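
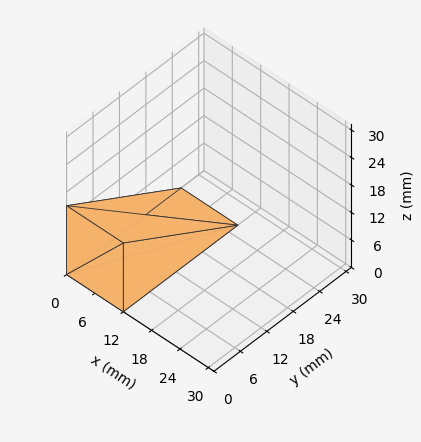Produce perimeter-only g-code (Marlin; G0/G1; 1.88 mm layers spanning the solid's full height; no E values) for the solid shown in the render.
Reading the render: the shape is a wedge (ramp): 12 × 26 mm base, rising to 15 mm along the y=0 edge and sloping linearly to z=0 at y=26 (dimensions read to the nearest mm from the axis ticks). For the g-code, the solid's height is divided into equal slices at the stated Δz and each level perimeter traced with G1 moves after a G0 lift.

; perimeter-only toolpath
G21 ; units = mm
G90 ; absolute positioning
G28 ; home
; layer 1
G0 Z1.88
G0 X0.00 Y0.00
G1 X12.00 Y0.00
G1 X12.00 Y22.75
G1 X0.00 Y22.75
G1 X0.00 Y0.00
; layer 2
G0 Z3.75
G0 X0.00 Y0.00
G1 X12.00 Y0.00
G1 X12.00 Y19.50
G1 X0.00 Y19.50
G1 X0.00 Y0.00
; layer 3
G0 Z5.62
G0 X0.00 Y0.00
G1 X12.00 Y0.00
G1 X12.00 Y16.25
G1 X0.00 Y16.25
G1 X0.00 Y0.00
; layer 4
G0 Z7.50
G0 X0.00 Y0.00
G1 X12.00 Y0.00
G1 X12.00 Y13.00
G1 X0.00 Y13.00
G1 X0.00 Y0.00
; layer 5
G0 Z9.38
G0 X0.00 Y0.00
G1 X12.00 Y0.00
G1 X12.00 Y9.75
G1 X0.00 Y9.75
G1 X0.00 Y0.00
; layer 6
G0 Z11.25
G0 X0.00 Y0.00
G1 X12.00 Y0.00
G1 X12.00 Y6.50
G1 X0.00 Y6.50
G1 X0.00 Y0.00
; layer 7
G0 Z13.12
G0 X0.00 Y0.00
G1 X12.00 Y0.00
G1 X12.00 Y3.25
G1 X0.00 Y3.25
G1 X0.00 Y0.00
M2 ; end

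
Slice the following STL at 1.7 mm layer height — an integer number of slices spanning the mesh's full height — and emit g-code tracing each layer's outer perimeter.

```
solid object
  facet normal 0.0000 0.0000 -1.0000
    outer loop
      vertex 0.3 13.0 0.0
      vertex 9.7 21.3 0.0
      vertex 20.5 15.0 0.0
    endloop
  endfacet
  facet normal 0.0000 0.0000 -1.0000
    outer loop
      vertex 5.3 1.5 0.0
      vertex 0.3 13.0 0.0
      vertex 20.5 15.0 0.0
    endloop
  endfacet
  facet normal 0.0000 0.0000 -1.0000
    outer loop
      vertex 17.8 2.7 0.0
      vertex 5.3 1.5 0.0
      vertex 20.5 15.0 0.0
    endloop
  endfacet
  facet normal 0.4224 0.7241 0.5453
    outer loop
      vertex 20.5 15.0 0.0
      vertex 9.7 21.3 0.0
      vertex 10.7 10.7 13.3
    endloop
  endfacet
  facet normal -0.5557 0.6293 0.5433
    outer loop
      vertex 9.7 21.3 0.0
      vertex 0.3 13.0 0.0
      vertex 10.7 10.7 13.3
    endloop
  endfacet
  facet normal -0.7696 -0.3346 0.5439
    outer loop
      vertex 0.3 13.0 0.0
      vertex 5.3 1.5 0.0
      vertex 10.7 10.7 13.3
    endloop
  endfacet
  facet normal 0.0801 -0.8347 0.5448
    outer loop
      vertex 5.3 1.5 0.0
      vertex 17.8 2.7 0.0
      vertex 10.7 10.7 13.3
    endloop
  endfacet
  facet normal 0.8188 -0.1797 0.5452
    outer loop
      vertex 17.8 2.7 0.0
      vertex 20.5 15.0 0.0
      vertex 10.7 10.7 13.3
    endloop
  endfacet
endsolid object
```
; perimeter-only toolpath
G21 ; units = mm
G90 ; absolute positioning
G28 ; home
; layer 1
G0 Z1.7
G0 X19.3 Y14.5
G1 X9.8 Y20.0
G1 X1.6 Y12.7
G1 X6.0 Y2.6
G1 X16.9 Y3.7
G1 X19.3 Y14.5
; layer 2
G0 Z3.3
G0 X18.1 Y13.9
G1 X9.9 Y18.7
G1 X2.9 Y12.4
G1 X6.6 Y3.8
G1 X16.0 Y4.7
G1 X18.1 Y13.9
; layer 3
G0 Z5.0
G0 X16.8 Y13.4
G1 X10.1 Y17.3
G1 X4.2 Y12.1
G1 X7.3 Y4.9
G1 X15.1 Y5.7
G1 X16.8 Y13.4
; layer 4
G0 Z6.7
G0 X15.6 Y12.8
G1 X10.2 Y16.0
G1 X5.5 Y11.8
G1 X8.0 Y6.1
G1 X14.2 Y6.7
G1 X15.6 Y12.8
; layer 5
G0 Z8.3
G0 X14.4 Y12.3
G1 X10.3 Y14.7
G1 X6.8 Y11.6
G1 X8.7 Y7.2
G1 X13.4 Y7.7
G1 X14.4 Y12.3
; layer 6
G0 Z10.0
G0 X13.1 Y11.8
G1 X10.4 Y13.3
G1 X8.1 Y11.3
G1 X9.3 Y8.4
G1 X12.5 Y8.7
G1 X13.1 Y11.8
; layer 7
G0 Z11.6
G0 X11.9 Y11.2
G1 X10.6 Y12.0
G1 X9.4 Y11.0
G1 X10.0 Y9.5
G1 X11.6 Y9.7
G1 X11.9 Y11.2
M2 ; end

The solid is a regular 5-sided pyramid, base circumscribed radius ≈ 10.7 mm, apex at z ≈ 13.3 mm. Slicing at Δz = 1.7 mm — 8 equal slices spanning the solid's height, so layer i sits at z = i·h/8 — gives 7 non-empty perimeters. Each is a 5-segment closed polygon; G0 lifts to the layer z and rapids to the start vertex, then G1 traces the edges. The cross-section shrinks linearly with z (the slice at the apex is degenerate and omitted).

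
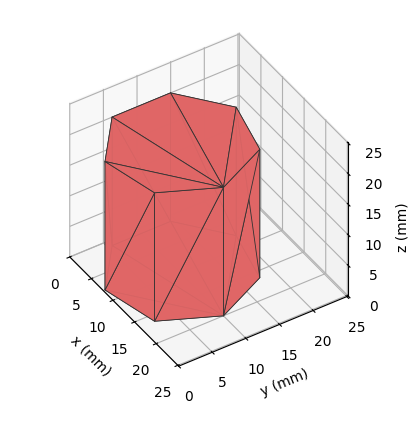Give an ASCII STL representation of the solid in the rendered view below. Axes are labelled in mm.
Reading the render: the shape is a regular 7-sided prism (a cylinder approximated with 7 flat sides), circumscribed radius ≈ 10 mm, height ≈ 21 mm (dimensions read to the nearest mm from the axis ticks). For the STL, each face is triangulated and given an outward normal.

solid part
  facet normal 0.0000 0.0000 -1.0000
    outer loop
      vertex 7.77 19.75 0.00
      vertex 16.23 17.82 0.00
      vertex 20.00 10.00 0.00
    endloop
  endfacet
  facet normal 0.0000 0.0000 -1.0000
    outer loop
      vertex 0.99 14.34 0.00
      vertex 7.77 19.75 0.00
      vertex 20.00 10.00 0.00
    endloop
  endfacet
  facet normal 0.0000 0.0000 -1.0000
    outer loop
      vertex 0.99 5.66 0.00
      vertex 0.99 14.34 0.00
      vertex 20.00 10.00 0.00
    endloop
  endfacet
  facet normal 0.0000 0.0000 -1.0000
    outer loop
      vertex 7.77 0.25 0.00
      vertex 0.99 5.66 0.00
      vertex 20.00 10.00 0.00
    endloop
  endfacet
  facet normal 0.0000 0.0000 -1.0000
    outer loop
      vertex 16.23 2.18 0.00
      vertex 7.77 0.25 0.00
      vertex 20.00 10.00 0.00
    endloop
  endfacet
  facet normal 0.0000 0.0000 1.0000
    outer loop
      vertex 20.00 10.00 21.00
      vertex 16.23 17.82 21.00
      vertex 7.77 19.75 21.00
    endloop
  endfacet
  facet normal 0.0000 0.0000 1.0000
    outer loop
      vertex 20.00 10.00 21.00
      vertex 7.77 19.75 21.00
      vertex 0.99 14.34 21.00
    endloop
  endfacet
  facet normal 0.0000 0.0000 1.0000
    outer loop
      vertex 20.00 10.00 21.00
      vertex 0.99 14.34 21.00
      vertex 0.99 5.66 21.00
    endloop
  endfacet
  facet normal 0.0000 0.0000 1.0000
    outer loop
      vertex 20.00 10.00 21.00
      vertex 0.99 5.66 21.00
      vertex 7.77 0.25 21.00
    endloop
  endfacet
  facet normal 0.0000 0.0000 1.0000
    outer loop
      vertex 20.00 10.00 21.00
      vertex 7.77 0.25 21.00
      vertex 16.23 2.18 21.00
    endloop
  endfacet
  facet normal 0.9008 0.4343 0.0000
    outer loop
      vertex 20.00 10.00 0.00
      vertex 16.23 17.82 0.00
      vertex 16.23 17.82 21.00
    endloop
  endfacet
  facet normal 0.9008 0.4343 0.0000
    outer loop
      vertex 20.00 10.00 0.00
      vertex 16.23 17.82 21.00
      vertex 20.00 10.00 21.00
    endloop
  endfacet
  facet normal 0.2224 0.9750 0.0000
    outer loop
      vertex 16.23 17.82 0.00
      vertex 7.77 19.75 0.00
      vertex 7.77 19.75 21.00
    endloop
  endfacet
  facet normal 0.2224 0.9750 0.0000
    outer loop
      vertex 16.23 17.82 0.00
      vertex 7.77 19.75 21.00
      vertex 16.23 17.82 21.00
    endloop
  endfacet
  facet normal -0.6237 0.7817 0.0000
    outer loop
      vertex 7.77 19.75 0.00
      vertex 0.99 14.34 0.00
      vertex 0.99 14.34 21.00
    endloop
  endfacet
  facet normal -0.6237 0.7817 0.0000
    outer loop
      vertex 7.77 19.75 0.00
      vertex 0.99 14.34 21.00
      vertex 7.77 19.75 21.00
    endloop
  endfacet
  facet normal -1.0000 0.0000 0.0000
    outer loop
      vertex 0.99 14.34 0.00
      vertex 0.99 5.66 0.00
      vertex 0.99 5.66 21.00
    endloop
  endfacet
  facet normal -1.0000 0.0000 0.0000
    outer loop
      vertex 0.99 14.34 0.00
      vertex 0.99 5.66 21.00
      vertex 0.99 14.34 21.00
    endloop
  endfacet
  facet normal -0.6237 -0.7817 0.0000
    outer loop
      vertex 0.99 5.66 0.00
      vertex 7.77 0.25 0.00
      vertex 7.77 0.25 21.00
    endloop
  endfacet
  facet normal -0.6237 -0.7817 0.0000
    outer loop
      vertex 0.99 5.66 0.00
      vertex 7.77 0.25 21.00
      vertex 0.99 5.66 21.00
    endloop
  endfacet
  facet normal 0.2224 -0.9750 0.0000
    outer loop
      vertex 7.77 0.25 0.00
      vertex 16.23 2.18 0.00
      vertex 16.23 2.18 21.00
    endloop
  endfacet
  facet normal 0.2224 -0.9750 0.0000
    outer loop
      vertex 7.77 0.25 0.00
      vertex 16.23 2.18 21.00
      vertex 7.77 0.25 21.00
    endloop
  endfacet
  facet normal 0.9008 -0.4343 0.0000
    outer loop
      vertex 16.23 2.18 0.00
      vertex 20.00 10.00 0.00
      vertex 20.00 10.00 21.00
    endloop
  endfacet
  facet normal 0.9008 -0.4343 0.0000
    outer loop
      vertex 16.23 2.18 0.00
      vertex 20.00 10.00 21.00
      vertex 16.23 2.18 21.00
    endloop
  endfacet
endsolid part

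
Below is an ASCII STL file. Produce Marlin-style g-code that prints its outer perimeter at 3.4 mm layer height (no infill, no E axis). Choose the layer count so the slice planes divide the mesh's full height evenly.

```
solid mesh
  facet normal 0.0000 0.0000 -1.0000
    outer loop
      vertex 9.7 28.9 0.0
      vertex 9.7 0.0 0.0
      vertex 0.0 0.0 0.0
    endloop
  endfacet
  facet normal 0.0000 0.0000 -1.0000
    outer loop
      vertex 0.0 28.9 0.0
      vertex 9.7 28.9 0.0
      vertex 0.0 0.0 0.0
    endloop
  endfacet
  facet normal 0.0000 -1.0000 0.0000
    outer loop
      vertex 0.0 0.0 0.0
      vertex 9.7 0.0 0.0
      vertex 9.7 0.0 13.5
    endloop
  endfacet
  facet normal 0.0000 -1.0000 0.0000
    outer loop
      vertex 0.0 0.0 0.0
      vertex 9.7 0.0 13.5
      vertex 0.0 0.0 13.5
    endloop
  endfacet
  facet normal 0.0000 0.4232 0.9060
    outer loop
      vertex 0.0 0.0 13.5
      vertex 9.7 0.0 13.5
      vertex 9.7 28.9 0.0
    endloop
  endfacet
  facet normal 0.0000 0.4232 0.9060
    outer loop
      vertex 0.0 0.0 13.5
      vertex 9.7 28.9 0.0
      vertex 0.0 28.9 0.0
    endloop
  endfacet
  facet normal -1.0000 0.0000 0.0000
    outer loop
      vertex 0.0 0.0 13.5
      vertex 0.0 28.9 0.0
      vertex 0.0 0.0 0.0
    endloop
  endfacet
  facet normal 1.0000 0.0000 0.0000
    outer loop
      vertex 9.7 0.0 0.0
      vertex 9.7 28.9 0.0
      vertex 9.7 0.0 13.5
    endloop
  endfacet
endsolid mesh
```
; perimeter-only toolpath
G21 ; units = mm
G90 ; absolute positioning
G28 ; home
; layer 1
G0 Z3.4
G0 X0.0 Y0.0
G1 X9.7 Y0.0
G1 X9.7 Y21.7
G1 X0.0 Y21.7
G1 X0.0 Y0.0
; layer 2
G0 Z6.8
G0 X0.0 Y0.0
G1 X9.7 Y0.0
G1 X9.7 Y14.4
G1 X0.0 Y14.4
G1 X0.0 Y0.0
; layer 3
G0 Z10.1
G0 X0.0 Y0.0
G1 X9.7 Y0.0
G1 X9.7 Y7.2
G1 X0.0 Y7.2
G1 X0.0 Y0.0
M2 ; end

The solid is a wedge (ramp): 9.7 × 28.9 mm base, rising to 13.5 mm along the y=0 edge and sloping linearly to z=0 at y=28.9. Slicing at Δz = 3.4 mm — 4 equal slices spanning the solid's height, so layer i sits at z = i·h/4 — gives 3 non-empty perimeters. Each is a 4-segment closed polygon; G0 lifts to the layer z and rapids to the start vertex, then G1 traces the edges. The cross-section shrinks linearly with z (the slice at the apex is degenerate and omitted).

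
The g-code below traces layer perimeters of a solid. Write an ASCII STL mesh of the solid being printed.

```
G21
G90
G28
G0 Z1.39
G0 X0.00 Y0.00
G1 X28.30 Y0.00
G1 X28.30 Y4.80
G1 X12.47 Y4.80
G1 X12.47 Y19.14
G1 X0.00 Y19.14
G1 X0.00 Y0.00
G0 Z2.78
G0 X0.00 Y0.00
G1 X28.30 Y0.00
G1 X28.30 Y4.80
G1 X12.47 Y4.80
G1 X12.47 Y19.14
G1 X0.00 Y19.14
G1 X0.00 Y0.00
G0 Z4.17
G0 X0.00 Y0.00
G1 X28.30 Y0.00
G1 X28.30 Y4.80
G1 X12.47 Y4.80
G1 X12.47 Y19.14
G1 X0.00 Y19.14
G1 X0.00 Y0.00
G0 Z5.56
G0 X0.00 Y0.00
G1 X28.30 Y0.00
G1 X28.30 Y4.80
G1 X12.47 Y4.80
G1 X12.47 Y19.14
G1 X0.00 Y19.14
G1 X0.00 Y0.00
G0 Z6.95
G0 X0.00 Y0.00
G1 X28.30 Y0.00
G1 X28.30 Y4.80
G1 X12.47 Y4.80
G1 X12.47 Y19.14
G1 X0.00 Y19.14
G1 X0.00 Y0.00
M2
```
solid part
  facet normal 0.0000 0.0000 -1.0000
    outer loop
      vertex 28.30 4.80 0.00
      vertex 28.30 0.00 0.00
      vertex 0.00 0.00 0.00
    endloop
  endfacet
  facet normal 0.0000 0.0000 -1.0000
    outer loop
      vertex 12.47 4.80 0.00
      vertex 28.30 4.80 0.00
      vertex 0.00 0.00 0.00
    endloop
  endfacet
  facet normal 0.0000 0.0000 -1.0000
    outer loop
      vertex 12.47 19.14 0.00
      vertex 12.47 4.80 0.00
      vertex 0.00 0.00 0.00
    endloop
  endfacet
  facet normal 0.0000 0.0000 -1.0000
    outer loop
      vertex 0.00 19.14 0.00
      vertex 12.47 19.14 0.00
      vertex 0.00 0.00 0.00
    endloop
  endfacet
  facet normal 0.0000 0.0000 1.0000
    outer loop
      vertex 0.00 0.00 6.95
      vertex 28.30 0.00 6.95
      vertex 28.30 4.80 6.95
    endloop
  endfacet
  facet normal 0.0000 0.0000 1.0000
    outer loop
      vertex 0.00 0.00 6.95
      vertex 28.30 4.80 6.95
      vertex 12.47 4.80 6.95
    endloop
  endfacet
  facet normal 0.0000 0.0000 1.0000
    outer loop
      vertex 0.00 0.00 6.95
      vertex 12.47 4.80 6.95
      vertex 12.47 19.14 6.95
    endloop
  endfacet
  facet normal 0.0000 0.0000 1.0000
    outer loop
      vertex 0.00 0.00 6.95
      vertex 12.47 19.14 6.95
      vertex 0.00 19.14 6.95
    endloop
  endfacet
  facet normal 0.0000 -1.0000 0.0000
    outer loop
      vertex 0.00 0.00 0.00
      vertex 28.30 0.00 0.00
      vertex 28.30 0.00 6.95
    endloop
  endfacet
  facet normal 0.0000 -1.0000 0.0000
    outer loop
      vertex 0.00 0.00 0.00
      vertex 28.30 0.00 6.95
      vertex 0.00 0.00 6.95
    endloop
  endfacet
  facet normal 1.0000 0.0000 0.0000
    outer loop
      vertex 28.30 0.00 0.00
      vertex 28.30 4.80 0.00
      vertex 28.30 4.80 6.95
    endloop
  endfacet
  facet normal 1.0000 0.0000 0.0000
    outer loop
      vertex 28.30 0.00 0.00
      vertex 28.30 4.80 6.95
      vertex 28.30 0.00 6.95
    endloop
  endfacet
  facet normal 0.0000 1.0000 0.0000
    outer loop
      vertex 28.30 4.80 0.00
      vertex 12.47 4.80 0.00
      vertex 12.47 4.80 6.95
    endloop
  endfacet
  facet normal 0.0000 1.0000 0.0000
    outer loop
      vertex 28.30 4.80 0.00
      vertex 12.47 4.80 6.95
      vertex 28.30 4.80 6.95
    endloop
  endfacet
  facet normal 1.0000 0.0000 0.0000
    outer loop
      vertex 12.47 4.80 0.00
      vertex 12.47 19.14 0.00
      vertex 12.47 19.14 6.95
    endloop
  endfacet
  facet normal 1.0000 0.0000 0.0000
    outer loop
      vertex 12.47 4.80 0.00
      vertex 12.47 19.14 6.95
      vertex 12.47 4.80 6.95
    endloop
  endfacet
  facet normal 0.0000 1.0000 0.0000
    outer loop
      vertex 12.47 19.14 0.00
      vertex 0.00 19.14 0.00
      vertex 0.00 19.14 6.95
    endloop
  endfacet
  facet normal 0.0000 1.0000 0.0000
    outer loop
      vertex 12.47 19.14 0.00
      vertex 0.00 19.14 6.95
      vertex 12.47 19.14 6.95
    endloop
  endfacet
  facet normal -1.0000 0.0000 0.0000
    outer loop
      vertex 0.00 19.14 0.00
      vertex 0.00 0.00 0.00
      vertex 0.00 0.00 6.95
    endloop
  endfacet
  facet normal -1.0000 0.0000 0.0000
    outer loop
      vertex 0.00 19.14 0.00
      vertex 0.00 0.00 6.95
      vertex 0.00 19.14 6.95
    endloop
  endfacet
endsolid part

The G0 Z moves step by Δz≈1.39 mm. Every layer's G1 loop is the same polygon, so the solid is a straight extrusion of it from z=0 to z≈6.95. Closing with flat bottom and top caps and triangulating gives 20 facets — an L-shaped prism: outer 28.3 × 19.1 mm, arm thicknesses ≈ 4.8 mm (horizontal) and 12.5 mm (vertical), extruded 6.95 mm in z.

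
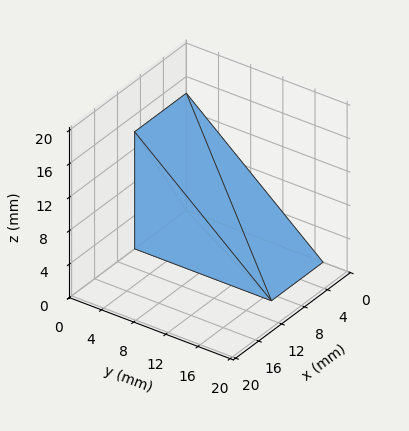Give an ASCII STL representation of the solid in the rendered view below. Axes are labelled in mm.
Reading the render: the shape is a wedge (ramp): 9 × 17 mm base, rising to 14 mm along the y=0 edge and sloping linearly to z=0 at y=17 (dimensions read to the nearest mm from the axis ticks). For the STL, each face is triangulated and given an outward normal.

solid part
  facet normal 0.0000 0.0000 -1.0000
    outer loop
      vertex 9.000 17.000 0.000
      vertex 9.000 0.000 0.000
      vertex 0.000 0.000 0.000
    endloop
  endfacet
  facet normal 0.0000 0.0000 -1.0000
    outer loop
      vertex 0.000 17.000 0.000
      vertex 9.000 17.000 0.000
      vertex 0.000 0.000 0.000
    endloop
  endfacet
  facet normal 0.0000 -1.0000 0.0000
    outer loop
      vertex 0.000 0.000 0.000
      vertex 9.000 0.000 0.000
      vertex 9.000 0.000 14.000
    endloop
  endfacet
  facet normal 0.0000 -1.0000 0.0000
    outer loop
      vertex 0.000 0.000 0.000
      vertex 9.000 0.000 14.000
      vertex 0.000 0.000 14.000
    endloop
  endfacet
  facet normal 0.0000 0.6357 0.7719
    outer loop
      vertex 0.000 0.000 14.000
      vertex 9.000 0.000 14.000
      vertex 9.000 17.000 0.000
    endloop
  endfacet
  facet normal 0.0000 0.6357 0.7719
    outer loop
      vertex 0.000 0.000 14.000
      vertex 9.000 17.000 0.000
      vertex 0.000 17.000 0.000
    endloop
  endfacet
  facet normal -1.0000 0.0000 0.0000
    outer loop
      vertex 0.000 0.000 14.000
      vertex 0.000 17.000 0.000
      vertex 0.000 0.000 0.000
    endloop
  endfacet
  facet normal 1.0000 0.0000 0.0000
    outer loop
      vertex 9.000 0.000 0.000
      vertex 9.000 17.000 0.000
      vertex 9.000 0.000 14.000
    endloop
  endfacet
endsolid part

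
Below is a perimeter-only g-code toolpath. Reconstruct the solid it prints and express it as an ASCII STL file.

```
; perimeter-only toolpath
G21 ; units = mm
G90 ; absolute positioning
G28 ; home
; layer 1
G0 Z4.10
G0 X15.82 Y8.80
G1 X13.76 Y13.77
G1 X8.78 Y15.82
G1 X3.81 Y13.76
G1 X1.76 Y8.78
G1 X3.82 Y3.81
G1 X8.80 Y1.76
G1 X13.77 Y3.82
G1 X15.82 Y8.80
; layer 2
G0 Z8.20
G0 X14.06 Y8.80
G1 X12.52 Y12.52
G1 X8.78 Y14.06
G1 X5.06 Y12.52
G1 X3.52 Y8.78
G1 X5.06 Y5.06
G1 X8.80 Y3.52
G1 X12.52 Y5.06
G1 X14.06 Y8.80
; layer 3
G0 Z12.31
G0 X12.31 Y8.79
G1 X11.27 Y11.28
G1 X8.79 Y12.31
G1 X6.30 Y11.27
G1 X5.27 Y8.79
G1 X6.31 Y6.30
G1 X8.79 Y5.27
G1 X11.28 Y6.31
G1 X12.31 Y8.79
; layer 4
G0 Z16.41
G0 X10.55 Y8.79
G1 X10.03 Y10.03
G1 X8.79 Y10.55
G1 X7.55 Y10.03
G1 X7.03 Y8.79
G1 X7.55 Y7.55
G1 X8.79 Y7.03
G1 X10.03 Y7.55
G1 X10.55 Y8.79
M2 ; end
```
solid part
  facet normal 0.0000 0.0000 -1.0000
    outer loop
      vertex 8.78 17.58 0.00
      vertex 15.00 15.01 0.00
      vertex 17.58 8.80 0.00
    endloop
  endfacet
  facet normal 0.0000 0.0000 -1.0000
    outer loop
      vertex 2.57 15.00 0.00
      vertex 8.78 17.58 0.00
      vertex 17.58 8.80 0.00
    endloop
  endfacet
  facet normal 0.0000 0.0000 -1.0000
    outer loop
      vertex 0.00 8.78 0.00
      vertex 2.57 15.00 0.00
      vertex 17.58 8.80 0.00
    endloop
  endfacet
  facet normal 0.0000 0.0000 -1.0000
    outer loop
      vertex 2.58 2.57 0.00
      vertex 0.00 8.78 0.00
      vertex 17.58 8.80 0.00
    endloop
  endfacet
  facet normal 0.0000 0.0000 -1.0000
    outer loop
      vertex 8.80 0.00 0.00
      vertex 2.58 2.57 0.00
      vertex 17.58 8.80 0.00
    endloop
  endfacet
  facet normal 0.0000 0.0000 -1.0000
    outer loop
      vertex 15.01 2.58 0.00
      vertex 8.80 0.00 0.00
      vertex 17.58 8.80 0.00
    endloop
  endfacet
  facet normal 0.8586 0.3567 0.3682
    outer loop
      vertex 17.58 8.80 0.00
      vertex 15.00 15.01 0.00
      vertex 8.79 8.79 20.51
    endloop
  endfacet
  facet normal 0.3551 0.8593 0.3681
    outer loop
      vertex 15.00 15.01 0.00
      vertex 8.78 17.58 0.00
      vertex 8.79 8.79 20.51
    endloop
  endfacet
  facet normal -0.3567 0.8586 0.3682
    outer loop
      vertex 8.78 17.58 0.00
      vertex 2.57 15.00 0.00
      vertex 8.79 8.79 20.51
    endloop
  endfacet
  facet normal -0.8593 0.3551 0.3681
    outer loop
      vertex 2.57 15.00 0.00
      vertex 0.00 8.78 0.00
      vertex 8.79 8.79 20.51
    endloop
  endfacet
  facet normal -0.8586 -0.3567 0.3682
    outer loop
      vertex 0.00 8.78 0.00
      vertex 2.58 2.57 0.00
      vertex 8.79 8.79 20.51
    endloop
  endfacet
  facet normal -0.3551 -0.8593 0.3681
    outer loop
      vertex 2.58 2.57 0.00
      vertex 8.80 0.00 0.00
      vertex 8.79 8.79 20.51
    endloop
  endfacet
  facet normal 0.3567 -0.8586 0.3682
    outer loop
      vertex 8.80 0.00 0.00
      vertex 15.01 2.58 0.00
      vertex 8.79 8.79 20.51
    endloop
  endfacet
  facet normal 0.8593 -0.3551 0.3681
    outer loop
      vertex 15.01 2.58 0.00
      vertex 17.58 8.80 0.00
      vertex 8.79 8.79 20.51
    endloop
  endfacet
endsolid part

The G0 Z moves step by Δz≈4.10 mm. The G1 loops shrink linearly with z, so the solid tapers from its base footprint up to z≈20.5. Closing with a flat bottom cap and the tapered top and triangulating gives 14 facets — a regular 8-sided pyramid, base circumscribed radius ≈ 8.79 mm, apex at z ≈ 20.5 mm.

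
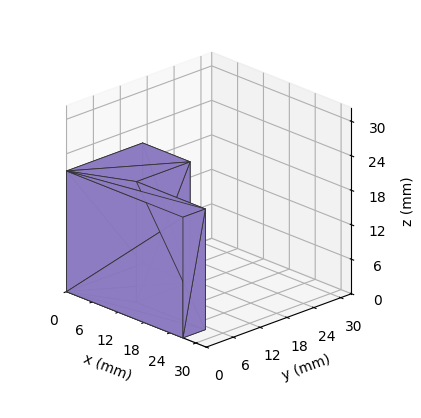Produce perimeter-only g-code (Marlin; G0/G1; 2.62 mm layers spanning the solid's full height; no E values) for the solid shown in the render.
Reading the render: the shape is an L-shaped prism: outer 27 × 17 mm, arm thicknesses ≈ 5 mm (horizontal) and 11 mm (vertical), extruded 21 mm in z (dimensions read to the nearest mm from the axis ticks). For the g-code, the solid's height is divided into equal slices at the stated Δz and each level perimeter traced with G1 moves after a G0 lift.

; perimeter-only toolpath
G21 ; units = mm
G90 ; absolute positioning
G28 ; home
; layer 1
G0 Z2.62
G0 X0.00 Y0.00
G1 X27.00 Y0.00
G1 X27.00 Y5.00
G1 X11.00 Y5.00
G1 X11.00 Y17.00
G1 X0.00 Y17.00
G1 X0.00 Y0.00
; layer 2
G0 Z5.25
G0 X0.00 Y0.00
G1 X27.00 Y0.00
G1 X27.00 Y5.00
G1 X11.00 Y5.00
G1 X11.00 Y17.00
G1 X0.00 Y17.00
G1 X0.00 Y0.00
; layer 3
G0 Z7.88
G0 X0.00 Y0.00
G1 X27.00 Y0.00
G1 X27.00 Y5.00
G1 X11.00 Y5.00
G1 X11.00 Y17.00
G1 X0.00 Y17.00
G1 X0.00 Y0.00
; layer 4
G0 Z10.50
G0 X0.00 Y0.00
G1 X27.00 Y0.00
G1 X27.00 Y5.00
G1 X11.00 Y5.00
G1 X11.00 Y17.00
G1 X0.00 Y17.00
G1 X0.00 Y0.00
; layer 5
G0 Z13.12
G0 X0.00 Y0.00
G1 X27.00 Y0.00
G1 X27.00 Y5.00
G1 X11.00 Y5.00
G1 X11.00 Y17.00
G1 X0.00 Y17.00
G1 X0.00 Y0.00
; layer 6
G0 Z15.75
G0 X0.00 Y0.00
G1 X27.00 Y0.00
G1 X27.00 Y5.00
G1 X11.00 Y5.00
G1 X11.00 Y17.00
G1 X0.00 Y17.00
G1 X0.00 Y0.00
; layer 7
G0 Z18.38
G0 X0.00 Y0.00
G1 X27.00 Y0.00
G1 X27.00 Y5.00
G1 X11.00 Y5.00
G1 X11.00 Y17.00
G1 X0.00 Y17.00
G1 X0.00 Y0.00
; layer 8
G0 Z21.00
G0 X0.00 Y0.00
G1 X27.00 Y0.00
G1 X27.00 Y5.00
G1 X11.00 Y5.00
G1 X11.00 Y17.00
G1 X0.00 Y17.00
G1 X0.00 Y0.00
M2 ; end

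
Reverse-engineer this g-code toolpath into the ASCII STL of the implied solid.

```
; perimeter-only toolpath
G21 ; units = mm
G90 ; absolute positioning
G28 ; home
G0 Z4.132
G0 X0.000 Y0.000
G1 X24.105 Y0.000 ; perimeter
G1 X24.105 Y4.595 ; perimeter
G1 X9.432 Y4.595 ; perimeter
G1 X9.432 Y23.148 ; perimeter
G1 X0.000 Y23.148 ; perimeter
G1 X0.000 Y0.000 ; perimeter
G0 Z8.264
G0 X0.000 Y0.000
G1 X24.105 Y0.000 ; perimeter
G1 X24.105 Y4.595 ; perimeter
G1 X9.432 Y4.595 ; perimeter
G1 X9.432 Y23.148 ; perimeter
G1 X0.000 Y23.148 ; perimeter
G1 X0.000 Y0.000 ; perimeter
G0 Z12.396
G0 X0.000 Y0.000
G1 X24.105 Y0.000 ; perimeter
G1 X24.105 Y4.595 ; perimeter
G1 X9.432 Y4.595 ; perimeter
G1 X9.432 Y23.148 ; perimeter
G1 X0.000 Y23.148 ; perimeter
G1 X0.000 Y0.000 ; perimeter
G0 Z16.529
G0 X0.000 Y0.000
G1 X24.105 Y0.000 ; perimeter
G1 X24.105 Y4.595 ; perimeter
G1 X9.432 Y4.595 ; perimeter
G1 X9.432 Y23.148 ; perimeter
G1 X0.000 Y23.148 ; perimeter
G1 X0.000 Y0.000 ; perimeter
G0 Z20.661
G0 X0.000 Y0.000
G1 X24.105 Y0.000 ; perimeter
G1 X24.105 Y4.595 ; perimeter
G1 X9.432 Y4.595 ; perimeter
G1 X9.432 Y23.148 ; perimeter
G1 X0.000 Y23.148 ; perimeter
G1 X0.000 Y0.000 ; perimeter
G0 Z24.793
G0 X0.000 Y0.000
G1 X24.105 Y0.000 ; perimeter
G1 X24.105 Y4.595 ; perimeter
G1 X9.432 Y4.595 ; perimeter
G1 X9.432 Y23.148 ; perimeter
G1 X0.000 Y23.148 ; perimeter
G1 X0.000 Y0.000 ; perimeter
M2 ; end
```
solid part
  facet normal 0.0000 0.0000 -1.0000
    outer loop
      vertex 24.105 4.595 0.000
      vertex 24.105 0.000 0.000
      vertex 0.000 0.000 0.000
    endloop
  endfacet
  facet normal 0.0000 0.0000 -1.0000
    outer loop
      vertex 9.432 4.595 0.000
      vertex 24.105 4.595 0.000
      vertex 0.000 0.000 0.000
    endloop
  endfacet
  facet normal 0.0000 0.0000 -1.0000
    outer loop
      vertex 9.432 23.148 0.000
      vertex 9.432 4.595 0.000
      vertex 0.000 0.000 0.000
    endloop
  endfacet
  facet normal 0.0000 0.0000 -1.0000
    outer loop
      vertex 0.000 23.148 0.000
      vertex 9.432 23.148 0.000
      vertex 0.000 0.000 0.000
    endloop
  endfacet
  facet normal 0.0000 0.0000 1.0000
    outer loop
      vertex 0.000 0.000 24.793
      vertex 24.105 0.000 24.793
      vertex 24.105 4.595 24.793
    endloop
  endfacet
  facet normal 0.0000 0.0000 1.0000
    outer loop
      vertex 0.000 0.000 24.793
      vertex 24.105 4.595 24.793
      vertex 9.432 4.595 24.793
    endloop
  endfacet
  facet normal 0.0000 0.0000 1.0000
    outer loop
      vertex 0.000 0.000 24.793
      vertex 9.432 4.595 24.793
      vertex 9.432 23.148 24.793
    endloop
  endfacet
  facet normal 0.0000 0.0000 1.0000
    outer loop
      vertex 0.000 0.000 24.793
      vertex 9.432 23.148 24.793
      vertex 0.000 23.148 24.793
    endloop
  endfacet
  facet normal 0.0000 -1.0000 0.0000
    outer loop
      vertex 0.000 0.000 0.000
      vertex 24.105 0.000 0.000
      vertex 24.105 0.000 24.793
    endloop
  endfacet
  facet normal 0.0000 -1.0000 0.0000
    outer loop
      vertex 0.000 0.000 0.000
      vertex 24.105 0.000 24.793
      vertex 0.000 0.000 24.793
    endloop
  endfacet
  facet normal 1.0000 0.0000 0.0000
    outer loop
      vertex 24.105 0.000 0.000
      vertex 24.105 4.595 0.000
      vertex 24.105 4.595 24.793
    endloop
  endfacet
  facet normal 1.0000 0.0000 0.0000
    outer loop
      vertex 24.105 0.000 0.000
      vertex 24.105 4.595 24.793
      vertex 24.105 0.000 24.793
    endloop
  endfacet
  facet normal 0.0000 1.0000 0.0000
    outer loop
      vertex 24.105 4.595 0.000
      vertex 9.432 4.595 0.000
      vertex 9.432 4.595 24.793
    endloop
  endfacet
  facet normal 0.0000 1.0000 0.0000
    outer loop
      vertex 24.105 4.595 0.000
      vertex 9.432 4.595 24.793
      vertex 24.105 4.595 24.793
    endloop
  endfacet
  facet normal 1.0000 0.0000 0.0000
    outer loop
      vertex 9.432 4.595 0.000
      vertex 9.432 23.148 0.000
      vertex 9.432 23.148 24.793
    endloop
  endfacet
  facet normal 1.0000 0.0000 0.0000
    outer loop
      vertex 9.432 4.595 0.000
      vertex 9.432 23.148 24.793
      vertex 9.432 4.595 24.793
    endloop
  endfacet
  facet normal 0.0000 1.0000 0.0000
    outer loop
      vertex 9.432 23.148 0.000
      vertex 0.000 23.148 0.000
      vertex 0.000 23.148 24.793
    endloop
  endfacet
  facet normal 0.0000 1.0000 0.0000
    outer loop
      vertex 9.432 23.148 0.000
      vertex 0.000 23.148 24.793
      vertex 9.432 23.148 24.793
    endloop
  endfacet
  facet normal -1.0000 0.0000 0.0000
    outer loop
      vertex 0.000 23.148 0.000
      vertex 0.000 0.000 0.000
      vertex 0.000 0.000 24.793
    endloop
  endfacet
  facet normal -1.0000 0.0000 0.0000
    outer loop
      vertex 0.000 23.148 0.000
      vertex 0.000 0.000 24.793
      vertex 0.000 23.148 24.793
    endloop
  endfacet
endsolid part

The G0 Z moves step by Δz≈4.132 mm. Every layer's G1 loop is the same polygon, so the solid is a straight extrusion of it from z=0 to z≈24.8. Closing with flat bottom and top caps and triangulating gives 20 facets — an L-shaped prism: outer 24.1 × 23.1 mm, arm thicknesses ≈ 4.59 mm (horizontal) and 9.43 mm (vertical), extruded 24.8 mm in z.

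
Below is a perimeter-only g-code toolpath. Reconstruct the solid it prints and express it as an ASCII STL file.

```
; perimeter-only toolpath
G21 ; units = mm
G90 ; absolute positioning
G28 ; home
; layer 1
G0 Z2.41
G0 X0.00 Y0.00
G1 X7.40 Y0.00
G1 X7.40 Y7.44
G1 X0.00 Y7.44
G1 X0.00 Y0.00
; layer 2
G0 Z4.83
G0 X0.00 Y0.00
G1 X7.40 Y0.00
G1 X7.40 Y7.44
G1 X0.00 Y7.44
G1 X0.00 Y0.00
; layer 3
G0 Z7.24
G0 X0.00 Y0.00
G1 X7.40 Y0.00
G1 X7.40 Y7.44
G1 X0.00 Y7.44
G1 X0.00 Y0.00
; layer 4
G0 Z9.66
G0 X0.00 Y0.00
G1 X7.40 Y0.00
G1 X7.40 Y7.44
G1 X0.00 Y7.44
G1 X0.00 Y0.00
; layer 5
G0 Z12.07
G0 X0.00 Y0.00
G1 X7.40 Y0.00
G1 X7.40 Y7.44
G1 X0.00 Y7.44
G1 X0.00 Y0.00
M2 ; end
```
solid part
  facet normal 0.0000 0.0000 -1.0000
    outer loop
      vertex 7.40 7.44 0.00
      vertex 7.40 0.00 0.00
      vertex 0.00 0.00 0.00
    endloop
  endfacet
  facet normal 0.0000 0.0000 -1.0000
    outer loop
      vertex 0.00 7.44 0.00
      vertex 7.40 7.44 0.00
      vertex 0.00 0.00 0.00
    endloop
  endfacet
  facet normal 0.0000 0.0000 1.0000
    outer loop
      vertex 0.00 0.00 12.07
      vertex 7.40 0.00 12.07
      vertex 7.40 7.44 12.07
    endloop
  endfacet
  facet normal 0.0000 0.0000 1.0000
    outer loop
      vertex 0.00 0.00 12.07
      vertex 7.40 7.44 12.07
      vertex 0.00 7.44 12.07
    endloop
  endfacet
  facet normal 0.0000 -1.0000 0.0000
    outer loop
      vertex 0.00 0.00 0.00
      vertex 7.40 0.00 0.00
      vertex 7.40 0.00 12.07
    endloop
  endfacet
  facet normal 0.0000 -1.0000 0.0000
    outer loop
      vertex 0.00 0.00 0.00
      vertex 7.40 0.00 12.07
      vertex 0.00 0.00 12.07
    endloop
  endfacet
  facet normal 0.0000 1.0000 0.0000
    outer loop
      vertex 7.40 7.44 12.07
      vertex 7.40 7.44 0.00
      vertex 0.00 7.44 0.00
    endloop
  endfacet
  facet normal 0.0000 1.0000 0.0000
    outer loop
      vertex 0.00 7.44 12.07
      vertex 7.40 7.44 12.07
      vertex 0.00 7.44 0.00
    endloop
  endfacet
  facet normal -1.0000 0.0000 0.0000
    outer loop
      vertex 0.00 7.44 12.07
      vertex 0.00 7.44 0.00
      vertex 0.00 0.00 0.00
    endloop
  endfacet
  facet normal -1.0000 0.0000 0.0000
    outer loop
      vertex 0.00 0.00 12.07
      vertex 0.00 7.44 12.07
      vertex 0.00 0.00 0.00
    endloop
  endfacet
  facet normal 1.0000 0.0000 0.0000
    outer loop
      vertex 7.40 0.00 0.00
      vertex 7.40 7.44 0.00
      vertex 7.40 7.44 12.07
    endloop
  endfacet
  facet normal 1.0000 0.0000 0.0000
    outer loop
      vertex 7.40 0.00 0.00
      vertex 7.40 7.44 12.07
      vertex 7.40 0.00 12.07
    endloop
  endfacet
endsolid part

The G0 Z moves step by Δz≈2.41 mm. Every layer's G1 loop is the same polygon, so the solid is a straight extrusion of it from z=0 to z≈12.1. Closing with flat bottom and top caps and triangulating gives 12 facets — a rectangular box, roughly 7.4 × 7.44 mm footprint and 12.1 mm tall.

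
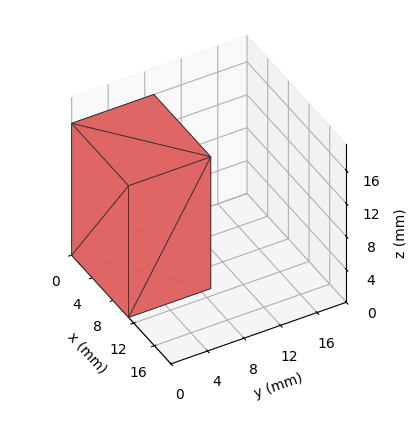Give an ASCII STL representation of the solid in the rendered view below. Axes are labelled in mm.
Reading the render: the shape is a rectangular box, roughly 11 × 9 mm footprint and 16 mm tall (dimensions read to the nearest mm from the axis ticks). For the STL, each face is triangulated and given an outward normal.

solid part
  facet normal 0.0000 0.0000 -1.0000
    outer loop
      vertex 11.00 9.00 0.00
      vertex 11.00 0.00 0.00
      vertex 0.00 0.00 0.00
    endloop
  endfacet
  facet normal 0.0000 0.0000 -1.0000
    outer loop
      vertex 0.00 9.00 0.00
      vertex 11.00 9.00 0.00
      vertex 0.00 0.00 0.00
    endloop
  endfacet
  facet normal 0.0000 0.0000 1.0000
    outer loop
      vertex 0.00 0.00 16.00
      vertex 11.00 0.00 16.00
      vertex 11.00 9.00 16.00
    endloop
  endfacet
  facet normal 0.0000 0.0000 1.0000
    outer loop
      vertex 0.00 0.00 16.00
      vertex 11.00 9.00 16.00
      vertex 0.00 9.00 16.00
    endloop
  endfacet
  facet normal 0.0000 -1.0000 0.0000
    outer loop
      vertex 0.00 0.00 0.00
      vertex 11.00 0.00 0.00
      vertex 11.00 0.00 16.00
    endloop
  endfacet
  facet normal 0.0000 -1.0000 0.0000
    outer loop
      vertex 0.00 0.00 0.00
      vertex 11.00 0.00 16.00
      vertex 0.00 0.00 16.00
    endloop
  endfacet
  facet normal 0.0000 1.0000 0.0000
    outer loop
      vertex 11.00 9.00 16.00
      vertex 11.00 9.00 0.00
      vertex 0.00 9.00 0.00
    endloop
  endfacet
  facet normal 0.0000 1.0000 0.0000
    outer loop
      vertex 0.00 9.00 16.00
      vertex 11.00 9.00 16.00
      vertex 0.00 9.00 0.00
    endloop
  endfacet
  facet normal -1.0000 0.0000 0.0000
    outer loop
      vertex 0.00 9.00 16.00
      vertex 0.00 9.00 0.00
      vertex 0.00 0.00 0.00
    endloop
  endfacet
  facet normal -1.0000 0.0000 0.0000
    outer loop
      vertex 0.00 0.00 16.00
      vertex 0.00 9.00 16.00
      vertex 0.00 0.00 0.00
    endloop
  endfacet
  facet normal 1.0000 0.0000 0.0000
    outer loop
      vertex 11.00 0.00 0.00
      vertex 11.00 9.00 0.00
      vertex 11.00 9.00 16.00
    endloop
  endfacet
  facet normal 1.0000 0.0000 0.0000
    outer loop
      vertex 11.00 0.00 0.00
      vertex 11.00 9.00 16.00
      vertex 11.00 0.00 16.00
    endloop
  endfacet
endsolid part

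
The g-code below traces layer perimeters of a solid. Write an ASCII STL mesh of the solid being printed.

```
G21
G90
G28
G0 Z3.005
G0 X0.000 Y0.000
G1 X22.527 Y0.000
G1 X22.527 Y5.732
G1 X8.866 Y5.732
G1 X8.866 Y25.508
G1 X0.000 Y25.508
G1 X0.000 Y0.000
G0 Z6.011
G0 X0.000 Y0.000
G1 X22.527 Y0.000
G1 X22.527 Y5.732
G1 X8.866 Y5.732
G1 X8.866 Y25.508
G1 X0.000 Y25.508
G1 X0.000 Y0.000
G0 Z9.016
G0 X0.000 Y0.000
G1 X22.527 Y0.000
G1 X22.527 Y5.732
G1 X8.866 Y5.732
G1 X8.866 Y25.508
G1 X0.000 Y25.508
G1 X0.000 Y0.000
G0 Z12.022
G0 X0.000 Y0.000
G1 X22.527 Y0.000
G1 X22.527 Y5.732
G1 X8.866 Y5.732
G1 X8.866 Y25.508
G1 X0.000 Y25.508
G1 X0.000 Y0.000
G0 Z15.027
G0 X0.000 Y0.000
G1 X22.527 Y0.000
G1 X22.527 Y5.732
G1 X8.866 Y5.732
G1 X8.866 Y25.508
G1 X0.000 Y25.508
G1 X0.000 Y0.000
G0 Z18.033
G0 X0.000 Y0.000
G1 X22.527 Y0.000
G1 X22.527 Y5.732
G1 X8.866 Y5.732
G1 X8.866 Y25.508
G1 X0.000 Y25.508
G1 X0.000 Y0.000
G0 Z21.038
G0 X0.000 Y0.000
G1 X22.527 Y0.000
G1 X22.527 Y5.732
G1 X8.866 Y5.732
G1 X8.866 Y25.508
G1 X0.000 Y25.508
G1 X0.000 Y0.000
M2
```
solid part
  facet normal 0.0000 0.0000 -1.0000
    outer loop
      vertex 22.527 5.732 0.000
      vertex 22.527 0.000 0.000
      vertex 0.000 0.000 0.000
    endloop
  endfacet
  facet normal 0.0000 0.0000 -1.0000
    outer loop
      vertex 8.866 5.732 0.000
      vertex 22.527 5.732 0.000
      vertex 0.000 0.000 0.000
    endloop
  endfacet
  facet normal 0.0000 0.0000 -1.0000
    outer loop
      vertex 8.866 25.508 0.000
      vertex 8.866 5.732 0.000
      vertex 0.000 0.000 0.000
    endloop
  endfacet
  facet normal 0.0000 0.0000 -1.0000
    outer loop
      vertex 0.000 25.508 0.000
      vertex 8.866 25.508 0.000
      vertex 0.000 0.000 0.000
    endloop
  endfacet
  facet normal 0.0000 0.0000 1.0000
    outer loop
      vertex 0.000 0.000 21.038
      vertex 22.527 0.000 21.038
      vertex 22.527 5.732 21.038
    endloop
  endfacet
  facet normal 0.0000 0.0000 1.0000
    outer loop
      vertex 0.000 0.000 21.038
      vertex 22.527 5.732 21.038
      vertex 8.866 5.732 21.038
    endloop
  endfacet
  facet normal 0.0000 0.0000 1.0000
    outer loop
      vertex 0.000 0.000 21.038
      vertex 8.866 5.732 21.038
      vertex 8.866 25.508 21.038
    endloop
  endfacet
  facet normal 0.0000 0.0000 1.0000
    outer loop
      vertex 0.000 0.000 21.038
      vertex 8.866 25.508 21.038
      vertex 0.000 25.508 21.038
    endloop
  endfacet
  facet normal 0.0000 -1.0000 0.0000
    outer loop
      vertex 0.000 0.000 0.000
      vertex 22.527 0.000 0.000
      vertex 22.527 0.000 21.038
    endloop
  endfacet
  facet normal 0.0000 -1.0000 0.0000
    outer loop
      vertex 0.000 0.000 0.000
      vertex 22.527 0.000 21.038
      vertex 0.000 0.000 21.038
    endloop
  endfacet
  facet normal 1.0000 0.0000 0.0000
    outer loop
      vertex 22.527 0.000 0.000
      vertex 22.527 5.732 0.000
      vertex 22.527 5.732 21.038
    endloop
  endfacet
  facet normal 1.0000 0.0000 0.0000
    outer loop
      vertex 22.527 0.000 0.000
      vertex 22.527 5.732 21.038
      vertex 22.527 0.000 21.038
    endloop
  endfacet
  facet normal 0.0000 1.0000 0.0000
    outer loop
      vertex 22.527 5.732 0.000
      vertex 8.866 5.732 0.000
      vertex 8.866 5.732 21.038
    endloop
  endfacet
  facet normal 0.0000 1.0000 0.0000
    outer loop
      vertex 22.527 5.732 0.000
      vertex 8.866 5.732 21.038
      vertex 22.527 5.732 21.038
    endloop
  endfacet
  facet normal 1.0000 0.0000 0.0000
    outer loop
      vertex 8.866 5.732 0.000
      vertex 8.866 25.508 0.000
      vertex 8.866 25.508 21.038
    endloop
  endfacet
  facet normal 1.0000 0.0000 0.0000
    outer loop
      vertex 8.866 5.732 0.000
      vertex 8.866 25.508 21.038
      vertex 8.866 5.732 21.038
    endloop
  endfacet
  facet normal 0.0000 1.0000 0.0000
    outer loop
      vertex 8.866 25.508 0.000
      vertex 0.000 25.508 0.000
      vertex 0.000 25.508 21.038
    endloop
  endfacet
  facet normal 0.0000 1.0000 0.0000
    outer loop
      vertex 8.866 25.508 0.000
      vertex 0.000 25.508 21.038
      vertex 8.866 25.508 21.038
    endloop
  endfacet
  facet normal -1.0000 0.0000 0.0000
    outer loop
      vertex 0.000 25.508 0.000
      vertex 0.000 0.000 0.000
      vertex 0.000 0.000 21.038
    endloop
  endfacet
  facet normal -1.0000 0.0000 0.0000
    outer loop
      vertex 0.000 25.508 0.000
      vertex 0.000 0.000 21.038
      vertex 0.000 25.508 21.038
    endloop
  endfacet
endsolid part

The G0 Z moves step by Δz≈3.005 mm. Every layer's G1 loop is the same polygon, so the solid is a straight extrusion of it from z=0 to z≈21. Closing with flat bottom and top caps and triangulating gives 20 facets — an L-shaped prism: outer 22.5 × 25.5 mm, arm thicknesses ≈ 5.73 mm (horizontal) and 8.87 mm (vertical), extruded 21 mm in z.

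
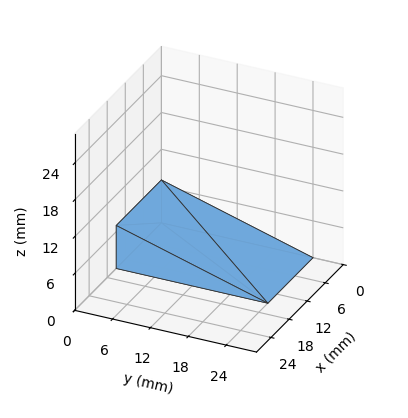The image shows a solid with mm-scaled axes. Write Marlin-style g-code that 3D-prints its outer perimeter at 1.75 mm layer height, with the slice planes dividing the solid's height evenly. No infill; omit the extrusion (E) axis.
Reading the render: the shape is a wedge (ramp): 15 × 24 mm base, rising to 7 mm along the y=0 edge and sloping linearly to z=0 at y=24 (dimensions read to the nearest mm from the axis ticks). For the g-code, the solid's height is divided into equal slices at the stated Δz and each level perimeter traced with G1 moves after a G0 lift.

; perimeter-only toolpath
G21 ; units = mm
G90 ; absolute positioning
G28 ; home
; layer 1
G0 Z1.75
G0 X0.00 Y0.00
G1 X15.00 Y0.00
G1 X15.00 Y18.00
G1 X0.00 Y18.00
G1 X0.00 Y0.00
; layer 2
G0 Z3.50
G0 X0.00 Y0.00
G1 X15.00 Y0.00
G1 X15.00 Y12.00
G1 X0.00 Y12.00
G1 X0.00 Y0.00
; layer 3
G0 Z5.25
G0 X0.00 Y0.00
G1 X15.00 Y0.00
G1 X15.00 Y6.00
G1 X0.00 Y6.00
G1 X0.00 Y0.00
M2 ; end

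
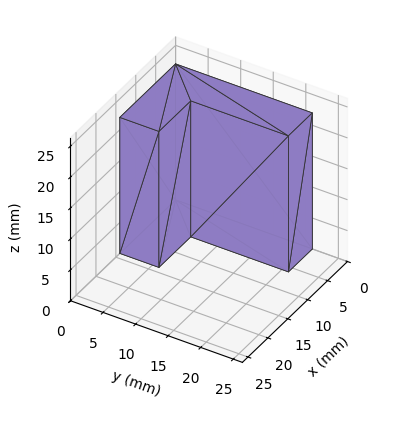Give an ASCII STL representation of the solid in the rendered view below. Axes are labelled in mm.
Reading the render: the shape is an L-shaped prism: outer 14 × 21 mm, arm thicknesses ≈ 6 mm (horizontal) and 6 mm (vertical), extruded 22 mm in z (dimensions read to the nearest mm from the axis ticks). For the STL, each face is triangulated and given an outward normal.

solid part
  facet normal 0.0000 0.0000 -1.0000
    outer loop
      vertex 14.0 6.0 0.0
      vertex 14.0 0.0 0.0
      vertex 0.0 0.0 0.0
    endloop
  endfacet
  facet normal 0.0000 0.0000 -1.0000
    outer loop
      vertex 6.0 6.0 0.0
      vertex 14.0 6.0 0.0
      vertex 0.0 0.0 0.0
    endloop
  endfacet
  facet normal 0.0000 0.0000 -1.0000
    outer loop
      vertex 6.0 21.0 0.0
      vertex 6.0 6.0 0.0
      vertex 0.0 0.0 0.0
    endloop
  endfacet
  facet normal 0.0000 0.0000 -1.0000
    outer loop
      vertex 0.0 21.0 0.0
      vertex 6.0 21.0 0.0
      vertex 0.0 0.0 0.0
    endloop
  endfacet
  facet normal 0.0000 0.0000 1.0000
    outer loop
      vertex 0.0 0.0 22.0
      vertex 14.0 0.0 22.0
      vertex 14.0 6.0 22.0
    endloop
  endfacet
  facet normal 0.0000 0.0000 1.0000
    outer loop
      vertex 0.0 0.0 22.0
      vertex 14.0 6.0 22.0
      vertex 6.0 6.0 22.0
    endloop
  endfacet
  facet normal 0.0000 0.0000 1.0000
    outer loop
      vertex 0.0 0.0 22.0
      vertex 6.0 6.0 22.0
      vertex 6.0 21.0 22.0
    endloop
  endfacet
  facet normal 0.0000 0.0000 1.0000
    outer loop
      vertex 0.0 0.0 22.0
      vertex 6.0 21.0 22.0
      vertex 0.0 21.0 22.0
    endloop
  endfacet
  facet normal 0.0000 -1.0000 0.0000
    outer loop
      vertex 0.0 0.0 0.0
      vertex 14.0 0.0 0.0
      vertex 14.0 0.0 22.0
    endloop
  endfacet
  facet normal 0.0000 -1.0000 0.0000
    outer loop
      vertex 0.0 0.0 0.0
      vertex 14.0 0.0 22.0
      vertex 0.0 0.0 22.0
    endloop
  endfacet
  facet normal 1.0000 0.0000 0.0000
    outer loop
      vertex 14.0 0.0 0.0
      vertex 14.0 6.0 0.0
      vertex 14.0 6.0 22.0
    endloop
  endfacet
  facet normal 1.0000 0.0000 0.0000
    outer loop
      vertex 14.0 0.0 0.0
      vertex 14.0 6.0 22.0
      vertex 14.0 0.0 22.0
    endloop
  endfacet
  facet normal 0.0000 1.0000 0.0000
    outer loop
      vertex 14.0 6.0 0.0
      vertex 6.0 6.0 0.0
      vertex 6.0 6.0 22.0
    endloop
  endfacet
  facet normal 0.0000 1.0000 0.0000
    outer loop
      vertex 14.0 6.0 0.0
      vertex 6.0 6.0 22.0
      vertex 14.0 6.0 22.0
    endloop
  endfacet
  facet normal 1.0000 0.0000 0.0000
    outer loop
      vertex 6.0 6.0 0.0
      vertex 6.0 21.0 0.0
      vertex 6.0 21.0 22.0
    endloop
  endfacet
  facet normal 1.0000 0.0000 0.0000
    outer loop
      vertex 6.0 6.0 0.0
      vertex 6.0 21.0 22.0
      vertex 6.0 6.0 22.0
    endloop
  endfacet
  facet normal 0.0000 1.0000 0.0000
    outer loop
      vertex 6.0 21.0 0.0
      vertex 0.0 21.0 0.0
      vertex 0.0 21.0 22.0
    endloop
  endfacet
  facet normal 0.0000 1.0000 0.0000
    outer loop
      vertex 6.0 21.0 0.0
      vertex 0.0 21.0 22.0
      vertex 6.0 21.0 22.0
    endloop
  endfacet
  facet normal -1.0000 0.0000 0.0000
    outer loop
      vertex 0.0 21.0 0.0
      vertex 0.0 0.0 0.0
      vertex 0.0 0.0 22.0
    endloop
  endfacet
  facet normal -1.0000 0.0000 0.0000
    outer loop
      vertex 0.0 21.0 0.0
      vertex 0.0 0.0 22.0
      vertex 0.0 21.0 22.0
    endloop
  endfacet
endsolid part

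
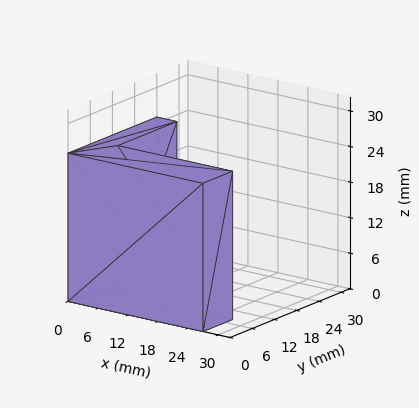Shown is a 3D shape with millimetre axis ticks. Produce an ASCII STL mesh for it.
Reading the render: the shape is an L-shaped prism: outer 27 × 24 mm, arm thicknesses ≈ 8 mm (horizontal) and 4 mm (vertical), extruded 25 mm in z (dimensions read to the nearest mm from the axis ticks). For the STL, each face is triangulated and given an outward normal.

solid part
  facet normal 0.0000 0.0000 -1.0000
    outer loop
      vertex 27.0 8.0 0.0
      vertex 27.0 0.0 0.0
      vertex 0.0 0.0 0.0
    endloop
  endfacet
  facet normal 0.0000 0.0000 -1.0000
    outer loop
      vertex 4.0 8.0 0.0
      vertex 27.0 8.0 0.0
      vertex 0.0 0.0 0.0
    endloop
  endfacet
  facet normal 0.0000 0.0000 -1.0000
    outer loop
      vertex 4.0 24.0 0.0
      vertex 4.0 8.0 0.0
      vertex 0.0 0.0 0.0
    endloop
  endfacet
  facet normal 0.0000 0.0000 -1.0000
    outer loop
      vertex 0.0 24.0 0.0
      vertex 4.0 24.0 0.0
      vertex 0.0 0.0 0.0
    endloop
  endfacet
  facet normal 0.0000 0.0000 1.0000
    outer loop
      vertex 0.0 0.0 25.0
      vertex 27.0 0.0 25.0
      vertex 27.0 8.0 25.0
    endloop
  endfacet
  facet normal 0.0000 0.0000 1.0000
    outer loop
      vertex 0.0 0.0 25.0
      vertex 27.0 8.0 25.0
      vertex 4.0 8.0 25.0
    endloop
  endfacet
  facet normal 0.0000 0.0000 1.0000
    outer loop
      vertex 0.0 0.0 25.0
      vertex 4.0 8.0 25.0
      vertex 4.0 24.0 25.0
    endloop
  endfacet
  facet normal 0.0000 0.0000 1.0000
    outer loop
      vertex 0.0 0.0 25.0
      vertex 4.0 24.0 25.0
      vertex 0.0 24.0 25.0
    endloop
  endfacet
  facet normal 0.0000 -1.0000 0.0000
    outer loop
      vertex 0.0 0.0 0.0
      vertex 27.0 0.0 0.0
      vertex 27.0 0.0 25.0
    endloop
  endfacet
  facet normal 0.0000 -1.0000 0.0000
    outer loop
      vertex 0.0 0.0 0.0
      vertex 27.0 0.0 25.0
      vertex 0.0 0.0 25.0
    endloop
  endfacet
  facet normal 1.0000 0.0000 0.0000
    outer loop
      vertex 27.0 0.0 0.0
      vertex 27.0 8.0 0.0
      vertex 27.0 8.0 25.0
    endloop
  endfacet
  facet normal 1.0000 0.0000 0.0000
    outer loop
      vertex 27.0 0.0 0.0
      vertex 27.0 8.0 25.0
      vertex 27.0 0.0 25.0
    endloop
  endfacet
  facet normal 0.0000 1.0000 0.0000
    outer loop
      vertex 27.0 8.0 0.0
      vertex 4.0 8.0 0.0
      vertex 4.0 8.0 25.0
    endloop
  endfacet
  facet normal 0.0000 1.0000 0.0000
    outer loop
      vertex 27.0 8.0 0.0
      vertex 4.0 8.0 25.0
      vertex 27.0 8.0 25.0
    endloop
  endfacet
  facet normal 1.0000 0.0000 0.0000
    outer loop
      vertex 4.0 8.0 0.0
      vertex 4.0 24.0 0.0
      vertex 4.0 24.0 25.0
    endloop
  endfacet
  facet normal 1.0000 0.0000 0.0000
    outer loop
      vertex 4.0 8.0 0.0
      vertex 4.0 24.0 25.0
      vertex 4.0 8.0 25.0
    endloop
  endfacet
  facet normal 0.0000 1.0000 0.0000
    outer loop
      vertex 4.0 24.0 0.0
      vertex 0.0 24.0 0.0
      vertex 0.0 24.0 25.0
    endloop
  endfacet
  facet normal 0.0000 1.0000 0.0000
    outer loop
      vertex 4.0 24.0 0.0
      vertex 0.0 24.0 25.0
      vertex 4.0 24.0 25.0
    endloop
  endfacet
  facet normal -1.0000 0.0000 0.0000
    outer loop
      vertex 0.0 24.0 0.0
      vertex 0.0 0.0 0.0
      vertex 0.0 0.0 25.0
    endloop
  endfacet
  facet normal -1.0000 0.0000 0.0000
    outer loop
      vertex 0.0 24.0 0.0
      vertex 0.0 0.0 25.0
      vertex 0.0 24.0 25.0
    endloop
  endfacet
endsolid part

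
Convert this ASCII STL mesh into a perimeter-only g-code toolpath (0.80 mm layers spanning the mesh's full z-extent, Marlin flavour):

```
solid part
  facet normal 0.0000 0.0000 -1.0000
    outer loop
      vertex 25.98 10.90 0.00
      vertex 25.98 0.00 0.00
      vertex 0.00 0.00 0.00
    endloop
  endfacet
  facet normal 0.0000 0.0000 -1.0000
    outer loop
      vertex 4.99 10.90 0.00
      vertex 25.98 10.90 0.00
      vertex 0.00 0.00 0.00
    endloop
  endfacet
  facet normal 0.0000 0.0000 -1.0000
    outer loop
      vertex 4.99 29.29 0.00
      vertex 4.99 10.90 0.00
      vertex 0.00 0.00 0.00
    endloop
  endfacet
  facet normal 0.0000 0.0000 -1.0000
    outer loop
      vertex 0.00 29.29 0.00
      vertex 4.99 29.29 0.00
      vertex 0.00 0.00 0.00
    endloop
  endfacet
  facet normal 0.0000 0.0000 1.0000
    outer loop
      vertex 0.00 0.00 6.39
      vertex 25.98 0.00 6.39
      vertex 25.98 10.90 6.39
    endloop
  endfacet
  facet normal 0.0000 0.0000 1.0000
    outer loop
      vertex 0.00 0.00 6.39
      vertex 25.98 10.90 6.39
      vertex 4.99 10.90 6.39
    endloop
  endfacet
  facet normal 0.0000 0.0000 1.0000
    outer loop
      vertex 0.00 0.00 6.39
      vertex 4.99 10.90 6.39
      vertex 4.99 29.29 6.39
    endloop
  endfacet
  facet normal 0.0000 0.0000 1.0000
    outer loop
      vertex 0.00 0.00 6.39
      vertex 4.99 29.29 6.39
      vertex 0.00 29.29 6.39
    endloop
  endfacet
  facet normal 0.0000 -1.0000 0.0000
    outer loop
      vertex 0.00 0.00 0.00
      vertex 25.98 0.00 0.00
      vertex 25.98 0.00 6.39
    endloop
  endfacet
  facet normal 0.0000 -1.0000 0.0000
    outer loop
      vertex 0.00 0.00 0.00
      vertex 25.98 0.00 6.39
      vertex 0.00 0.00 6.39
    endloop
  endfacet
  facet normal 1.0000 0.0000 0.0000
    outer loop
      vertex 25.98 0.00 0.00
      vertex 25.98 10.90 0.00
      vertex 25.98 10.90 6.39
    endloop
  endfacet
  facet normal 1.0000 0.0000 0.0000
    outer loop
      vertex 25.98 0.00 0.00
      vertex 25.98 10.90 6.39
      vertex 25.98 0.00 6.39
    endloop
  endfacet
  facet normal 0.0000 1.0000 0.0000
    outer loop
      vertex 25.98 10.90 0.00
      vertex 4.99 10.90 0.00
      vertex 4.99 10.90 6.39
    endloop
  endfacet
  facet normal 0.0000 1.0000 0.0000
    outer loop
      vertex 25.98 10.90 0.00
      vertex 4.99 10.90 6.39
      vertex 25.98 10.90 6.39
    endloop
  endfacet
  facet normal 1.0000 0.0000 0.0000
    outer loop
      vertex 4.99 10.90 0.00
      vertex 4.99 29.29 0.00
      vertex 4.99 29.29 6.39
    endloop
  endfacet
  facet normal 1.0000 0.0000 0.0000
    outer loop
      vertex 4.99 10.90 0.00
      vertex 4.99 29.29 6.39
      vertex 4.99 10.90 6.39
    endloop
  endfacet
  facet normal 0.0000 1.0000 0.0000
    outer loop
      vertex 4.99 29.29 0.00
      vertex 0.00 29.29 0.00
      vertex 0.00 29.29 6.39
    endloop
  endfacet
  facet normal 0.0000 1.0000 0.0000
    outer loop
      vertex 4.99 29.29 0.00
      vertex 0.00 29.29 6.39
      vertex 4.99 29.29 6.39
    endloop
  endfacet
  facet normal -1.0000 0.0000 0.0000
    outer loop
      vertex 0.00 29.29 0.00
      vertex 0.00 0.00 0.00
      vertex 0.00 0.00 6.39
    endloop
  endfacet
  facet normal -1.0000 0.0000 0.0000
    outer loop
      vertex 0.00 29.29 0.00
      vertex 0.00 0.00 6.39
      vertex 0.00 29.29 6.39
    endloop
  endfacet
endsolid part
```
; perimeter-only toolpath
G21 ; units = mm
G90 ; absolute positioning
G28 ; home
; layer 1
G0 Z0.80
G0 X0.00 Y0.00
G1 X25.98 Y0.00
G1 X25.98 Y10.90
G1 X4.99 Y10.90
G1 X4.99 Y29.29
G1 X0.00 Y29.29
G1 X0.00 Y0.00
; layer 2
G0 Z1.60
G0 X0.00 Y0.00
G1 X25.98 Y0.00
G1 X25.98 Y10.90
G1 X4.99 Y10.90
G1 X4.99 Y29.29
G1 X0.00 Y29.29
G1 X0.00 Y0.00
; layer 3
G0 Z2.40
G0 X0.00 Y0.00
G1 X25.98 Y0.00
G1 X25.98 Y10.90
G1 X4.99 Y10.90
G1 X4.99 Y29.29
G1 X0.00 Y29.29
G1 X0.00 Y0.00
; layer 4
G0 Z3.19
G0 X0.00 Y0.00
G1 X25.98 Y0.00
G1 X25.98 Y10.90
G1 X4.99 Y10.90
G1 X4.99 Y29.29
G1 X0.00 Y29.29
G1 X0.00 Y0.00
; layer 5
G0 Z3.99
G0 X0.00 Y0.00
G1 X25.98 Y0.00
G1 X25.98 Y10.90
G1 X4.99 Y10.90
G1 X4.99 Y29.29
G1 X0.00 Y29.29
G1 X0.00 Y0.00
; layer 6
G0 Z4.79
G0 X0.00 Y0.00
G1 X25.98 Y0.00
G1 X25.98 Y10.90
G1 X4.99 Y10.90
G1 X4.99 Y29.29
G1 X0.00 Y29.29
G1 X0.00 Y0.00
; layer 7
G0 Z5.59
G0 X0.00 Y0.00
G1 X25.98 Y0.00
G1 X25.98 Y10.90
G1 X4.99 Y10.90
G1 X4.99 Y29.29
G1 X0.00 Y29.29
G1 X0.00 Y0.00
; layer 8
G0 Z6.39
G0 X0.00 Y0.00
G1 X25.98 Y0.00
G1 X25.98 Y10.90
G1 X4.99 Y10.90
G1 X4.99 Y29.29
G1 X0.00 Y29.29
G1 X0.00 Y0.00
M2 ; end

The solid is an L-shaped prism: outer 26 × 29.3 mm, arm thicknesses ≈ 10.9 mm (horizontal) and 4.99 mm (vertical), extruded 6.39 mm in z. Slicing at Δz = 0.80 mm — 8 equal slices spanning the solid's height, so layer i sits at z = i·h/8 — gives 8 non-empty perimeters. Each is a 6-segment closed polygon; G0 lifts to the layer z and rapids to the start vertex, then G1 traces the edges.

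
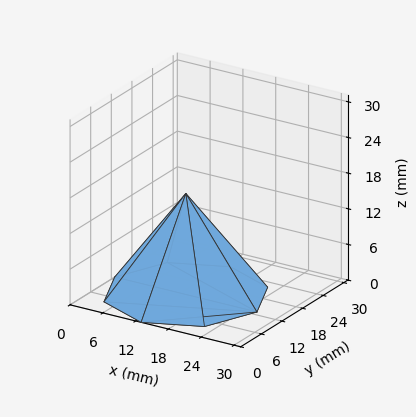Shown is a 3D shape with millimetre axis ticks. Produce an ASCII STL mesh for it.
Reading the render: the shape is a regular 8-sided pyramid, base circumscribed radius ≈ 13 mm, apex at z ≈ 17 mm (dimensions read to the nearest mm from the axis ticks). For the STL, each face is triangulated and given an outward normal.

solid part
  facet normal 0.0000 0.0000 -1.0000
    outer loop
      vertex 13.000 26.000 0.000
      vertex 22.192 22.192 0.000
      vertex 26.000 13.000 0.000
    endloop
  endfacet
  facet normal 0.0000 0.0000 -1.0000
    outer loop
      vertex 3.808 22.192 0.000
      vertex 13.000 26.000 0.000
      vertex 26.000 13.000 0.000
    endloop
  endfacet
  facet normal 0.0000 0.0000 -1.0000
    outer loop
      vertex 0.000 13.000 0.000
      vertex 3.808 22.192 0.000
      vertex 26.000 13.000 0.000
    endloop
  endfacet
  facet normal 0.0000 0.0000 -1.0000
    outer loop
      vertex 3.808 3.808 0.000
      vertex 0.000 13.000 0.000
      vertex 26.000 13.000 0.000
    endloop
  endfacet
  facet normal 0.0000 0.0000 -1.0000
    outer loop
      vertex 13.000 0.000 0.000
      vertex 3.808 3.808 0.000
      vertex 26.000 13.000 0.000
    endloop
  endfacet
  facet normal 0.0000 0.0000 -1.0000
    outer loop
      vertex 22.192 3.808 0.000
      vertex 13.000 0.000 0.000
      vertex 26.000 13.000 0.000
    endloop
  endfacet
  facet normal 0.7546 0.3126 0.5770
    outer loop
      vertex 26.000 13.000 0.000
      vertex 22.192 22.192 0.000
      vertex 13.000 13.000 17.000
    endloop
  endfacet
  facet normal 0.3126 0.7546 0.5770
    outer loop
      vertex 22.192 22.192 0.000
      vertex 13.000 26.000 0.000
      vertex 13.000 13.000 17.000
    endloop
  endfacet
  facet normal -0.3126 0.7546 0.5770
    outer loop
      vertex 13.000 26.000 0.000
      vertex 3.808 22.192 0.000
      vertex 13.000 13.000 17.000
    endloop
  endfacet
  facet normal -0.7546 0.3126 0.5770
    outer loop
      vertex 3.808 22.192 0.000
      vertex 0.000 13.000 0.000
      vertex 13.000 13.000 17.000
    endloop
  endfacet
  facet normal -0.7546 -0.3126 0.5770
    outer loop
      vertex 0.000 13.000 0.000
      vertex 3.808 3.808 0.000
      vertex 13.000 13.000 17.000
    endloop
  endfacet
  facet normal -0.3126 -0.7546 0.5770
    outer loop
      vertex 3.808 3.808 0.000
      vertex 13.000 0.000 0.000
      vertex 13.000 13.000 17.000
    endloop
  endfacet
  facet normal 0.3126 -0.7546 0.5770
    outer loop
      vertex 13.000 0.000 0.000
      vertex 22.192 3.808 0.000
      vertex 13.000 13.000 17.000
    endloop
  endfacet
  facet normal 0.7546 -0.3126 0.5770
    outer loop
      vertex 22.192 3.808 0.000
      vertex 26.000 13.000 0.000
      vertex 13.000 13.000 17.000
    endloop
  endfacet
endsolid part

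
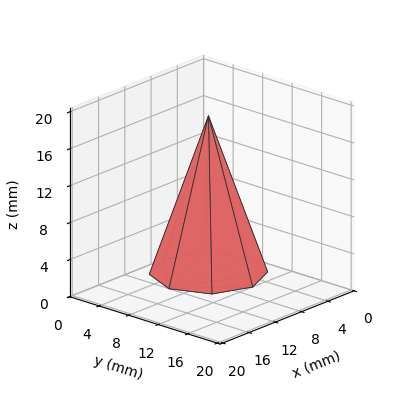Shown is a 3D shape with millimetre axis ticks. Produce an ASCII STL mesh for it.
Reading the render: the shape is a regular 8-sided pyramid, base circumscribed radius ≈ 6 mm, apex at z ≈ 17 mm (dimensions read to the nearest mm from the axis ticks). For the STL, each face is triangulated and given an outward normal.

solid part
  facet normal 0.0000 0.0000 -1.0000
    outer loop
      vertex 6.000 12.000 0.000
      vertex 10.243 10.243 0.000
      vertex 12.000 6.000 0.000
    endloop
  endfacet
  facet normal 0.0000 0.0000 -1.0000
    outer loop
      vertex 1.757 10.243 0.000
      vertex 6.000 12.000 0.000
      vertex 12.000 6.000 0.000
    endloop
  endfacet
  facet normal 0.0000 0.0000 -1.0000
    outer loop
      vertex 0.000 6.000 0.000
      vertex 1.757 10.243 0.000
      vertex 12.000 6.000 0.000
    endloop
  endfacet
  facet normal 0.0000 0.0000 -1.0000
    outer loop
      vertex 1.757 1.757 0.000
      vertex 0.000 6.000 0.000
      vertex 12.000 6.000 0.000
    endloop
  endfacet
  facet normal 0.0000 0.0000 -1.0000
    outer loop
      vertex 6.000 0.000 0.000
      vertex 1.757 1.757 0.000
      vertex 12.000 6.000 0.000
    endloop
  endfacet
  facet normal 0.0000 0.0000 -1.0000
    outer loop
      vertex 10.243 1.757 0.000
      vertex 6.000 0.000 0.000
      vertex 12.000 6.000 0.000
    endloop
  endfacet
  facet normal 0.8784 0.3637 0.3100
    outer loop
      vertex 12.000 6.000 0.000
      vertex 10.243 10.243 0.000
      vertex 6.000 6.000 17.000
    endloop
  endfacet
  facet normal 0.3637 0.8784 0.3100
    outer loop
      vertex 10.243 10.243 0.000
      vertex 6.000 12.000 0.000
      vertex 6.000 6.000 17.000
    endloop
  endfacet
  facet normal -0.3637 0.8784 0.3100
    outer loop
      vertex 6.000 12.000 0.000
      vertex 1.757 10.243 0.000
      vertex 6.000 6.000 17.000
    endloop
  endfacet
  facet normal -0.8784 0.3637 0.3100
    outer loop
      vertex 1.757 10.243 0.000
      vertex 0.000 6.000 0.000
      vertex 6.000 6.000 17.000
    endloop
  endfacet
  facet normal -0.8784 -0.3637 0.3100
    outer loop
      vertex 0.000 6.000 0.000
      vertex 1.757 1.757 0.000
      vertex 6.000 6.000 17.000
    endloop
  endfacet
  facet normal -0.3637 -0.8784 0.3100
    outer loop
      vertex 1.757 1.757 0.000
      vertex 6.000 0.000 0.000
      vertex 6.000 6.000 17.000
    endloop
  endfacet
  facet normal 0.3637 -0.8784 0.3100
    outer loop
      vertex 6.000 0.000 0.000
      vertex 10.243 1.757 0.000
      vertex 6.000 6.000 17.000
    endloop
  endfacet
  facet normal 0.8784 -0.3637 0.3100
    outer loop
      vertex 10.243 1.757 0.000
      vertex 12.000 6.000 0.000
      vertex 6.000 6.000 17.000
    endloop
  endfacet
endsolid part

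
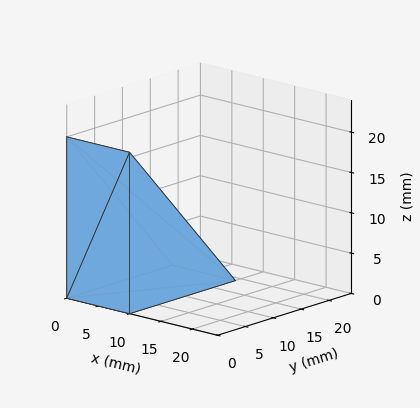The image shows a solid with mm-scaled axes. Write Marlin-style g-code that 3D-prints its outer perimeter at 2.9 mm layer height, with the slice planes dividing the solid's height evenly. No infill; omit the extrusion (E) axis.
Reading the render: the shape is a wedge (ramp): 10 × 19 mm base, rising to 20 mm along the y=0 edge and sloping linearly to z=0 at y=19 (dimensions read to the nearest mm from the axis ticks). For the g-code, the solid's height is divided into equal slices at the stated Δz and each level perimeter traced with G1 moves after a G0 lift.

; perimeter-only toolpath
G21 ; units = mm
G90 ; absolute positioning
G28 ; home
; layer 1
G0 Z2.9
G0 X0.0 Y0.0
G1 X10.0 Y0.0
G1 X10.0 Y16.3
G1 X0.0 Y16.3
G1 X0.0 Y0.0
; layer 2
G0 Z5.7
G0 X0.0 Y0.0
G1 X10.0 Y0.0
G1 X10.0 Y13.6
G1 X0.0 Y13.6
G1 X0.0 Y0.0
; layer 3
G0 Z8.6
G0 X0.0 Y0.0
G1 X10.0 Y0.0
G1 X10.0 Y10.9
G1 X0.0 Y10.9
G1 X0.0 Y0.0
; layer 4
G0 Z11.4
G0 X0.0 Y0.0
G1 X10.0 Y0.0
G1 X10.0 Y8.1
G1 X0.0 Y8.1
G1 X0.0 Y0.0
; layer 5
G0 Z14.3
G0 X0.0 Y0.0
G1 X10.0 Y0.0
G1 X10.0 Y5.4
G1 X0.0 Y5.4
G1 X0.0 Y0.0
; layer 6
G0 Z17.1
G0 X0.0 Y0.0
G1 X10.0 Y0.0
G1 X10.0 Y2.7
G1 X0.0 Y2.7
G1 X0.0 Y0.0
M2 ; end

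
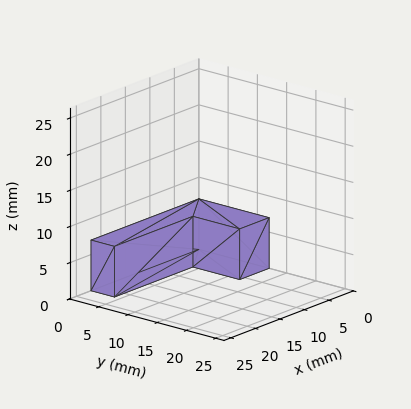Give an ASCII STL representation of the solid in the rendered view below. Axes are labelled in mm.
Reading the render: the shape is an L-shaped prism: outer 22 × 12 mm, arm thicknesses ≈ 4 mm (horizontal) and 6 mm (vertical), extruded 7 mm in z (dimensions read to the nearest mm from the axis ticks). For the STL, each face is triangulated and given an outward normal.

solid part
  facet normal 0.0000 0.0000 -1.0000
    outer loop
      vertex 22.0 4.0 0.0
      vertex 22.0 0.0 0.0
      vertex 0.0 0.0 0.0
    endloop
  endfacet
  facet normal 0.0000 0.0000 -1.0000
    outer loop
      vertex 6.0 4.0 0.0
      vertex 22.0 4.0 0.0
      vertex 0.0 0.0 0.0
    endloop
  endfacet
  facet normal 0.0000 0.0000 -1.0000
    outer loop
      vertex 6.0 12.0 0.0
      vertex 6.0 4.0 0.0
      vertex 0.0 0.0 0.0
    endloop
  endfacet
  facet normal 0.0000 0.0000 -1.0000
    outer loop
      vertex 0.0 12.0 0.0
      vertex 6.0 12.0 0.0
      vertex 0.0 0.0 0.0
    endloop
  endfacet
  facet normal 0.0000 0.0000 1.0000
    outer loop
      vertex 0.0 0.0 7.0
      vertex 22.0 0.0 7.0
      vertex 22.0 4.0 7.0
    endloop
  endfacet
  facet normal 0.0000 0.0000 1.0000
    outer loop
      vertex 0.0 0.0 7.0
      vertex 22.0 4.0 7.0
      vertex 6.0 4.0 7.0
    endloop
  endfacet
  facet normal 0.0000 0.0000 1.0000
    outer loop
      vertex 0.0 0.0 7.0
      vertex 6.0 4.0 7.0
      vertex 6.0 12.0 7.0
    endloop
  endfacet
  facet normal 0.0000 0.0000 1.0000
    outer loop
      vertex 0.0 0.0 7.0
      vertex 6.0 12.0 7.0
      vertex 0.0 12.0 7.0
    endloop
  endfacet
  facet normal 0.0000 -1.0000 0.0000
    outer loop
      vertex 0.0 0.0 0.0
      vertex 22.0 0.0 0.0
      vertex 22.0 0.0 7.0
    endloop
  endfacet
  facet normal 0.0000 -1.0000 0.0000
    outer loop
      vertex 0.0 0.0 0.0
      vertex 22.0 0.0 7.0
      vertex 0.0 0.0 7.0
    endloop
  endfacet
  facet normal 1.0000 0.0000 0.0000
    outer loop
      vertex 22.0 0.0 0.0
      vertex 22.0 4.0 0.0
      vertex 22.0 4.0 7.0
    endloop
  endfacet
  facet normal 1.0000 0.0000 0.0000
    outer loop
      vertex 22.0 0.0 0.0
      vertex 22.0 4.0 7.0
      vertex 22.0 0.0 7.0
    endloop
  endfacet
  facet normal 0.0000 1.0000 0.0000
    outer loop
      vertex 22.0 4.0 0.0
      vertex 6.0 4.0 0.0
      vertex 6.0 4.0 7.0
    endloop
  endfacet
  facet normal 0.0000 1.0000 0.0000
    outer loop
      vertex 22.0 4.0 0.0
      vertex 6.0 4.0 7.0
      vertex 22.0 4.0 7.0
    endloop
  endfacet
  facet normal 1.0000 0.0000 0.0000
    outer loop
      vertex 6.0 4.0 0.0
      vertex 6.0 12.0 0.0
      vertex 6.0 12.0 7.0
    endloop
  endfacet
  facet normal 1.0000 0.0000 0.0000
    outer loop
      vertex 6.0 4.0 0.0
      vertex 6.0 12.0 7.0
      vertex 6.0 4.0 7.0
    endloop
  endfacet
  facet normal 0.0000 1.0000 0.0000
    outer loop
      vertex 6.0 12.0 0.0
      vertex 0.0 12.0 0.0
      vertex 0.0 12.0 7.0
    endloop
  endfacet
  facet normal 0.0000 1.0000 0.0000
    outer loop
      vertex 6.0 12.0 0.0
      vertex 0.0 12.0 7.0
      vertex 6.0 12.0 7.0
    endloop
  endfacet
  facet normal -1.0000 0.0000 0.0000
    outer loop
      vertex 0.0 12.0 0.0
      vertex 0.0 0.0 0.0
      vertex 0.0 0.0 7.0
    endloop
  endfacet
  facet normal -1.0000 0.0000 0.0000
    outer loop
      vertex 0.0 12.0 0.0
      vertex 0.0 0.0 7.0
      vertex 0.0 12.0 7.0
    endloop
  endfacet
endsolid part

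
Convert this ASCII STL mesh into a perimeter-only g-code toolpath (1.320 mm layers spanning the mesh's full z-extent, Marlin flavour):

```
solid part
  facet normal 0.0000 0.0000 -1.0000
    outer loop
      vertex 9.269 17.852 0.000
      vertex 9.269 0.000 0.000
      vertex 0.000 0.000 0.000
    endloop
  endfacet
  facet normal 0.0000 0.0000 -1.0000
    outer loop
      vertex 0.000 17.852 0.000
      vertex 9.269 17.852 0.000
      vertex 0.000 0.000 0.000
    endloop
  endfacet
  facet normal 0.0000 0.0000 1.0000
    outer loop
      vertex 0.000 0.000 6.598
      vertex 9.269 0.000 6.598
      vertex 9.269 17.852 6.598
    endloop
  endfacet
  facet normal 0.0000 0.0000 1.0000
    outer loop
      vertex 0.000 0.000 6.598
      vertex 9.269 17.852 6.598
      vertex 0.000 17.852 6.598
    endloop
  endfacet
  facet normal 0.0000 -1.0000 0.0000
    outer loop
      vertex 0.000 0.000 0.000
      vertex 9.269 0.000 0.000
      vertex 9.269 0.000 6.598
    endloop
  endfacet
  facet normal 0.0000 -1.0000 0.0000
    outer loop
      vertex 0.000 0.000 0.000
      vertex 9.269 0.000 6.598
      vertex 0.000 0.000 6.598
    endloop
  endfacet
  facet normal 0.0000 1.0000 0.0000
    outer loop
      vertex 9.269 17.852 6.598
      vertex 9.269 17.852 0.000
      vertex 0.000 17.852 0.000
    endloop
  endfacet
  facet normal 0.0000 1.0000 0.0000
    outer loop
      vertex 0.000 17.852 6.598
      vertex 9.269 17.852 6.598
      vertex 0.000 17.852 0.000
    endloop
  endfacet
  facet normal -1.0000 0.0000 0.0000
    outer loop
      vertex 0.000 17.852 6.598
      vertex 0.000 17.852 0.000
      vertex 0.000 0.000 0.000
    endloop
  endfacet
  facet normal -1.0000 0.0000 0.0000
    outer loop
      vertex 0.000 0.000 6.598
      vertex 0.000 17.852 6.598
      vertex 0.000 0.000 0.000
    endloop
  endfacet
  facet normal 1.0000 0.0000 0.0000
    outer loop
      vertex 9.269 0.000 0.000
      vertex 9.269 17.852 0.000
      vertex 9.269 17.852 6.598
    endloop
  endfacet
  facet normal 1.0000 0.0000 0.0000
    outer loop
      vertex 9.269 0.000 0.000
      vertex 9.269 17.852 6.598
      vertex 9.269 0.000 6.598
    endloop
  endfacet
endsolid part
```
; perimeter-only toolpath
G21 ; units = mm
G90 ; absolute positioning
G28 ; home
; layer 1
G0 Z1.320
G0 X0.000 Y0.000
G1 X9.269 Y0.000
G1 X9.269 Y17.852
G1 X0.000 Y17.852
G1 X0.000 Y0.000
; layer 2
G0 Z2.639
G0 X0.000 Y0.000
G1 X9.269 Y0.000
G1 X9.269 Y17.852
G1 X0.000 Y17.852
G1 X0.000 Y0.000
; layer 3
G0 Z3.959
G0 X0.000 Y0.000
G1 X9.269 Y0.000
G1 X9.269 Y17.852
G1 X0.000 Y17.852
G1 X0.000 Y0.000
; layer 4
G0 Z5.278
G0 X0.000 Y0.000
G1 X9.269 Y0.000
G1 X9.269 Y17.852
G1 X0.000 Y17.852
G1 X0.000 Y0.000
; layer 5
G0 Z6.598
G0 X0.000 Y0.000
G1 X9.269 Y0.000
G1 X9.269 Y17.852
G1 X0.000 Y17.852
G1 X0.000 Y0.000
M2 ; end

The solid is a rectangular box, roughly 9.27 × 17.9 mm footprint and 6.6 mm tall. Slicing at Δz = 1.320 mm — 5 equal slices spanning the solid's height, so layer i sits at z = i·h/5 — gives 5 non-empty perimeters. Each is a 4-segment closed polygon; G0 lifts to the layer z and rapids to the start vertex, then G1 traces the edges.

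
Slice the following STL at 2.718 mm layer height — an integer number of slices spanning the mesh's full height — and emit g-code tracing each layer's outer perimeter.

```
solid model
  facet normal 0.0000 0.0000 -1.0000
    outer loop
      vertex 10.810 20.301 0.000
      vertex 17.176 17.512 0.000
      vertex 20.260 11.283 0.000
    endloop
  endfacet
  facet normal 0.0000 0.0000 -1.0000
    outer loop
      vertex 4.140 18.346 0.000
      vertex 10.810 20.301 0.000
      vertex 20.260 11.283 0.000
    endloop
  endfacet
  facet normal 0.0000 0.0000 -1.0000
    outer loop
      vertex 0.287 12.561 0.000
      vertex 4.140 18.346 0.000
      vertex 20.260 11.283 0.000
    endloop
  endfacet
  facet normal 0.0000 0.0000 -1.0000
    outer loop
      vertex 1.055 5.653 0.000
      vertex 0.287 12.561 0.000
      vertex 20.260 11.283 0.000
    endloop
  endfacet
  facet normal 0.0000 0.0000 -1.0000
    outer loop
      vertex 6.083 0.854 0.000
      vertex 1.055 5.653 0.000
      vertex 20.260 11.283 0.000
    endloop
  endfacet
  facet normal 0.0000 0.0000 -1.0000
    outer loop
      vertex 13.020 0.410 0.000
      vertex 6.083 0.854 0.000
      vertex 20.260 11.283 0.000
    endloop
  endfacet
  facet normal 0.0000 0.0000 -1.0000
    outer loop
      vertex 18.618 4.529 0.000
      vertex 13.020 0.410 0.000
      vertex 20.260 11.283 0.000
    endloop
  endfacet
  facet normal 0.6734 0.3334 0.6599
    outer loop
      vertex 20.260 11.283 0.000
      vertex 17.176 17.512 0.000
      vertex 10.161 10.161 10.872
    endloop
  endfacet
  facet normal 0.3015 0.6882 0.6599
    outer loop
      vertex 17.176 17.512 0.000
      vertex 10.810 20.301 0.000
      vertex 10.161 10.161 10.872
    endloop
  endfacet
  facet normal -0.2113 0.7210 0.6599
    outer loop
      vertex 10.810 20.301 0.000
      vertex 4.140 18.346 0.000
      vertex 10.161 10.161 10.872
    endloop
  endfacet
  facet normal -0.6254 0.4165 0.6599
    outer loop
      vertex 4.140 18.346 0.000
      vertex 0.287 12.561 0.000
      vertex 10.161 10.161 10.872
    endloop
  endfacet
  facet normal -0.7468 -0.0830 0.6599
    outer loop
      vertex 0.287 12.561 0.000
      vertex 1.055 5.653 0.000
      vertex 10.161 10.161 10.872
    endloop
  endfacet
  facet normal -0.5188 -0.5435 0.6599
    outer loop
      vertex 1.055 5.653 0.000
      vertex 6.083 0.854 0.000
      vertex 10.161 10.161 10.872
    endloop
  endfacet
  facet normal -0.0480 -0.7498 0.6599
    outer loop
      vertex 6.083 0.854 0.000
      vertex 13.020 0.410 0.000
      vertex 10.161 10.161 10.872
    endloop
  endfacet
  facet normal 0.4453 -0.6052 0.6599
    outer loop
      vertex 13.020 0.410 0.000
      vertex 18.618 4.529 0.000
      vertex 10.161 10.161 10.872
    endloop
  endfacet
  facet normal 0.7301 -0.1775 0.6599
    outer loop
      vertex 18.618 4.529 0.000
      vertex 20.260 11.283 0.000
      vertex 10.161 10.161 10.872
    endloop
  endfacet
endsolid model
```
; perimeter-only toolpath
G21 ; units = mm
G90 ; absolute positioning
G28 ; home
; layer 1
G0 Z2.718
G0 X17.735 Y11.002
G1 X15.422 Y15.674
G1 X10.648 Y17.766
G1 X5.645 Y16.300
G1 X2.756 Y11.961
G1 X3.332 Y6.780
G1 X7.103 Y3.181
G1 X12.305 Y2.848
G1 X16.504 Y5.937
G1 X17.735 Y11.002
; layer 2
G0 Z5.436
G0 X15.210 Y10.722
G1 X13.668 Y13.837
G1 X10.486 Y15.231
G1 X7.150 Y14.253
G1 X5.224 Y11.361
G1 X5.608 Y7.907
G1 X8.122 Y5.507
G1 X11.590 Y5.285
G1 X14.389 Y7.345
G1 X15.210 Y10.722
; layer 3
G0 Z8.154
G0 X12.686 Y10.441
G1 X11.915 Y11.999
G1 X10.323 Y12.696
G1 X8.656 Y12.207
G1 X7.692 Y10.761
G1 X7.884 Y9.034
G1 X9.141 Y7.834
G1 X10.876 Y7.723
G1 X12.275 Y8.753
G1 X12.686 Y10.441
M2 ; end

The solid is a regular 9-sided pyramid, base circumscribed radius ≈ 10.2 mm, apex at z ≈ 10.9 mm. Slicing at Δz = 2.718 mm — 4 equal slices spanning the solid's height, so layer i sits at z = i·h/4 — gives 3 non-empty perimeters. Each is a 9-segment closed polygon; G0 lifts to the layer z and rapids to the start vertex, then G1 traces the edges. The cross-section shrinks linearly with z (the slice at the apex is degenerate and omitted).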